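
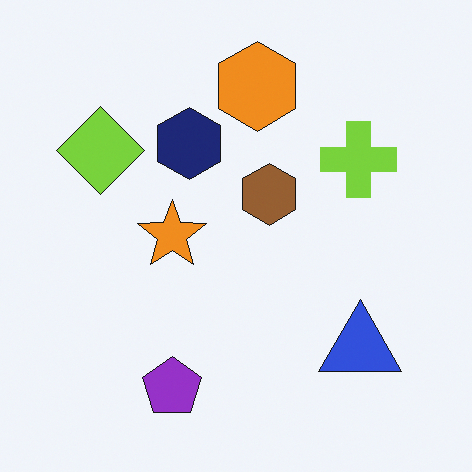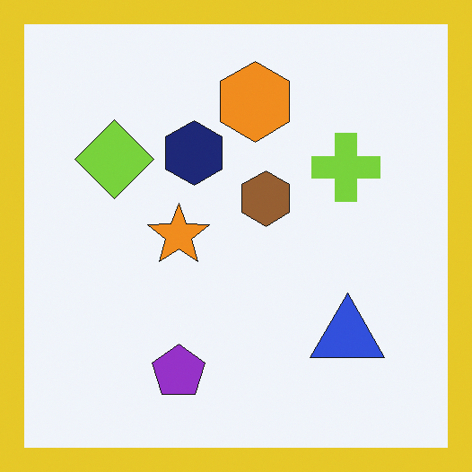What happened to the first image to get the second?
The transformation is: framed with a yellow border.

A solid yellow frame runs around the edge of the second image, with the content slightly shrunk inside it.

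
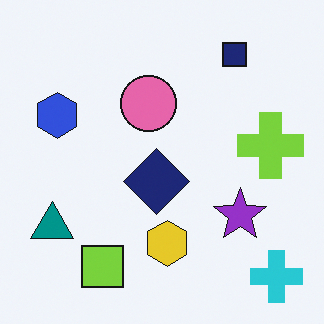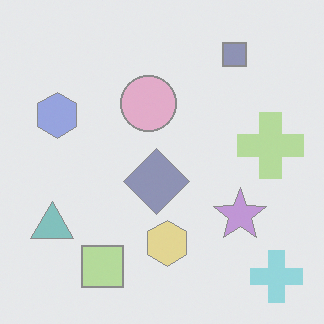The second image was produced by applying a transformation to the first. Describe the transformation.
It was washed out (contrast reduced).

Tones are pushed toward mid-grey across the whole image — a global contrast change.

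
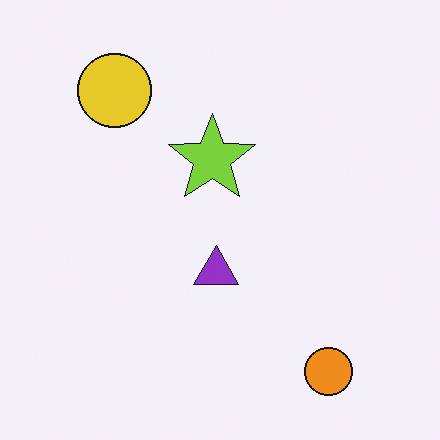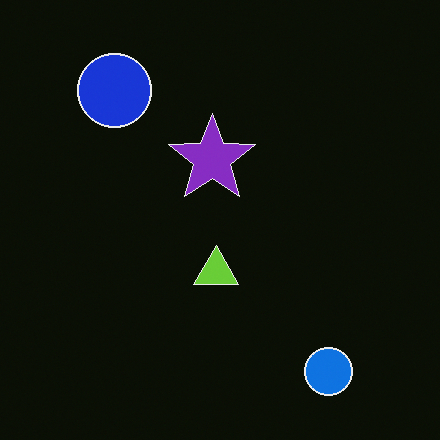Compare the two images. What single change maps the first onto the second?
Color-inverted (negative).

The light background has become dark and every shape's color is its complement — a photographic negative.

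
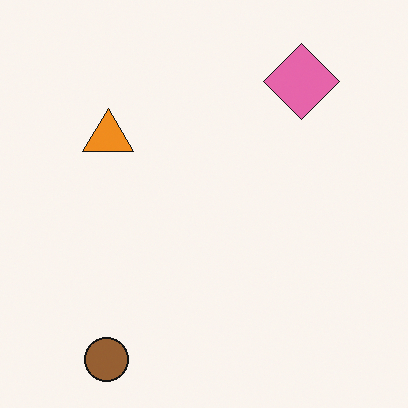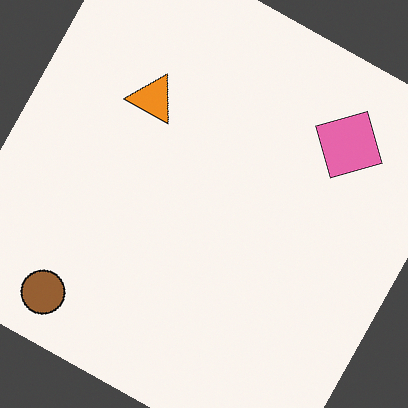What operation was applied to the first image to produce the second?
Rotated clockwise by a clearly visible amount.

Every shape is tilted by the same angle and the image corners show triangular fill wedges — a whole-image rotation by a non-right angle.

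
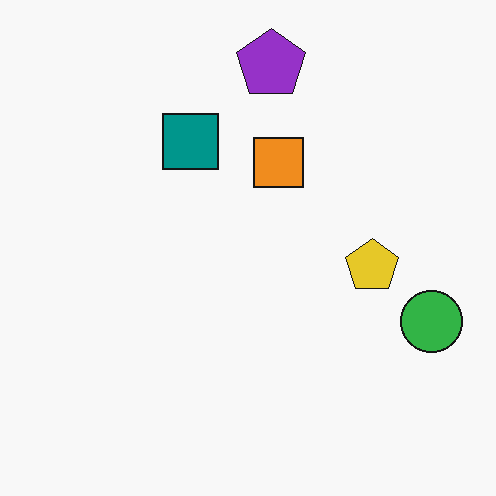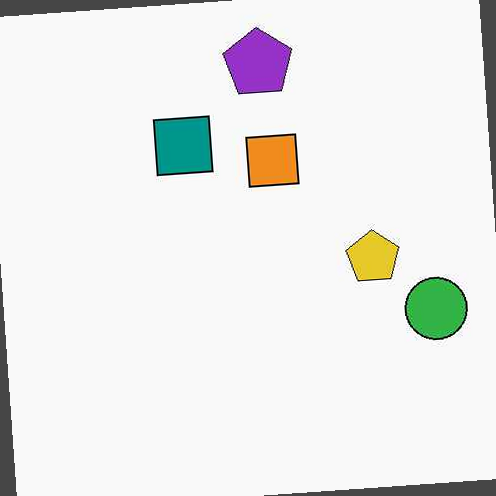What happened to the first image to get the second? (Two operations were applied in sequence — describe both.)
The second image is the first given moderate JPEG compression, then rotated counter-clockwise by a slight angle.

Blocky 8×8 compression artifacts appear around shape edges and the flat background shows ringing — characteristic JPEG degradation. Every shape is tilted by the same angle and the image corners show triangular fill wedges — a whole-image rotation by a non-right angle.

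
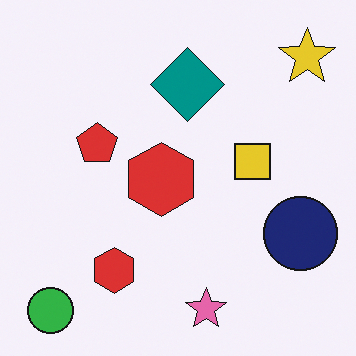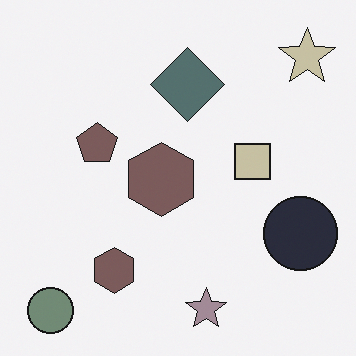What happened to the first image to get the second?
This is the original image heavily desaturated.

All colors are more muted and greyish — a global saturation change.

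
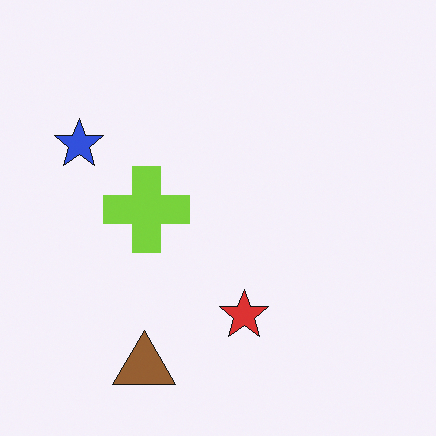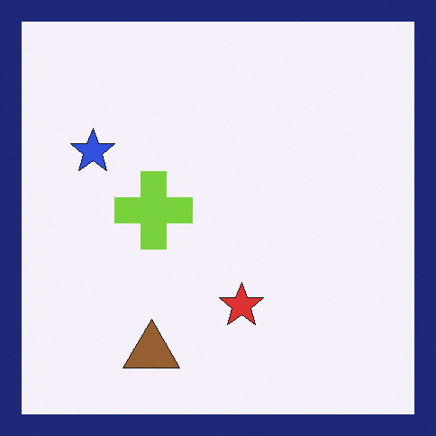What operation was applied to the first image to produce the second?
The second image is the first framed with a navy border.

A solid navy frame runs around the edge of the second image, with the content slightly shrunk inside it.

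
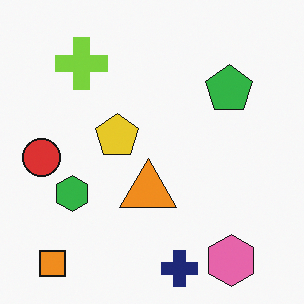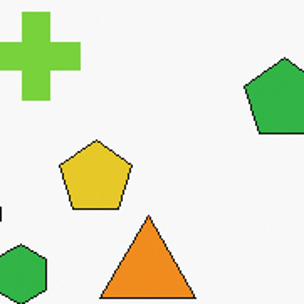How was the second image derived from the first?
The second image is the first cropped tightly and scaled back up.

The visible shapes are larger and the field of view is narrower; shapes near the original edges may be partly or wholly outside the frame — a crop-and-rescale.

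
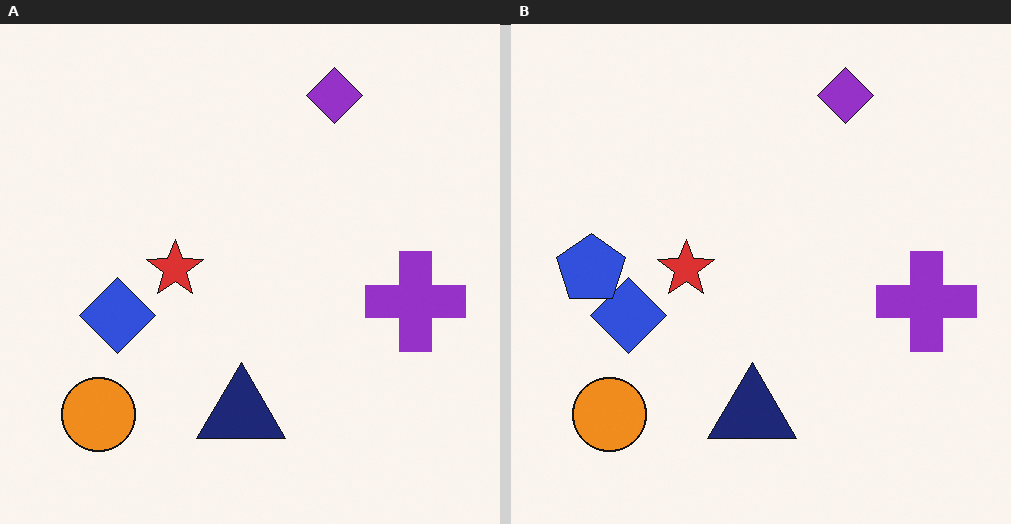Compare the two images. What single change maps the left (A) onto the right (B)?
The right (B) image is the left (A) overlaid with an additional blue pentagon.

A blue pentagon appears in the right (B) image that is absent from the left (A).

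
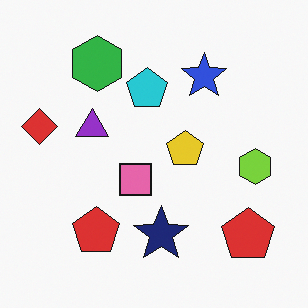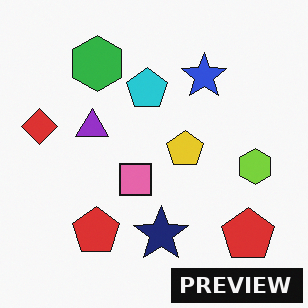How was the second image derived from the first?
Watermarked with the text "PREVIEW" in the lower-right corner.

A dark label reading "PREVIEW" appears in the lower-right corner.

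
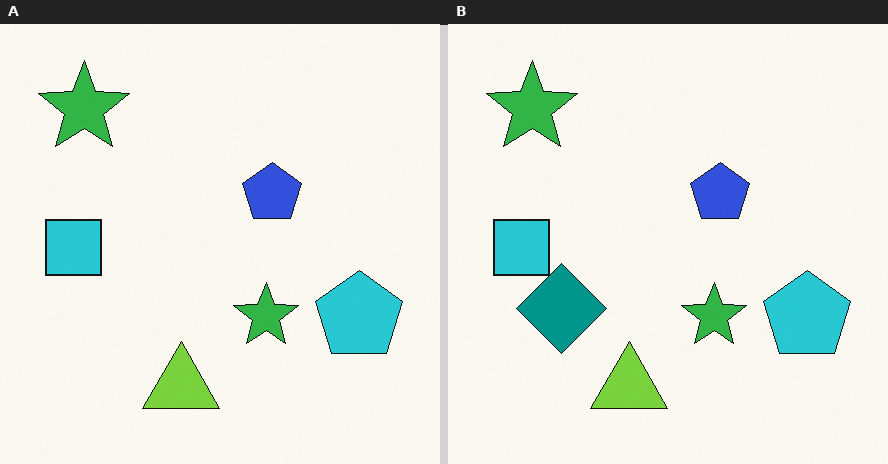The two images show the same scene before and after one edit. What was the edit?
The right (B) image is the left (A) overlaid with an additional teal diamond.

A teal diamond appears in the right (B) image that is absent from the left (A).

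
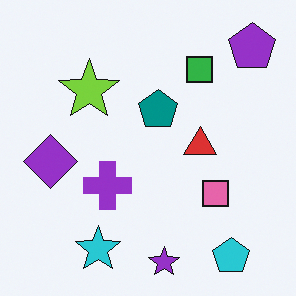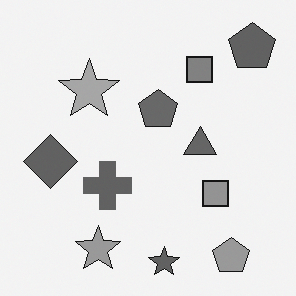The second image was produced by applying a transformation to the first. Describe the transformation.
Converted to grayscale.

All color is removed — every shape is now a shade of grey.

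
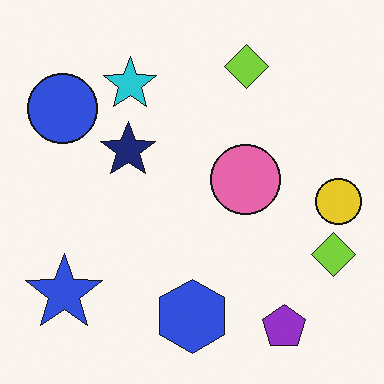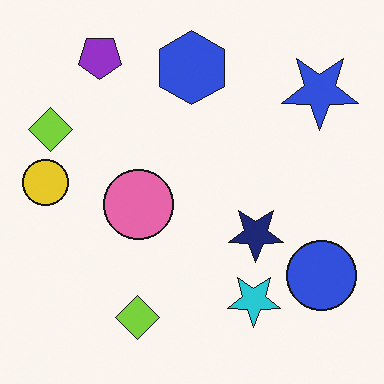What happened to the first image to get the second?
The image was rotated 180°.

The purple pentagon sits in the bottom-right of the first image and the top-left of the second — consistent with a whole-image 180° rotation.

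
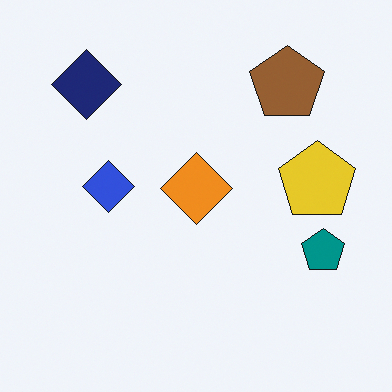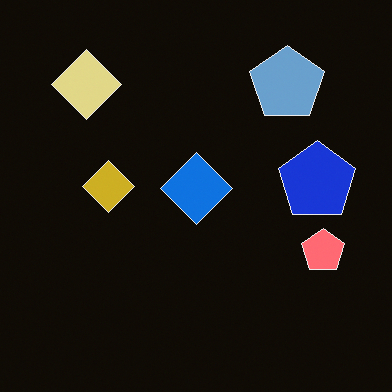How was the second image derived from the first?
The image was color-inverted (negative).

The light background has become dark and every shape's color is its complement — a photographic negative.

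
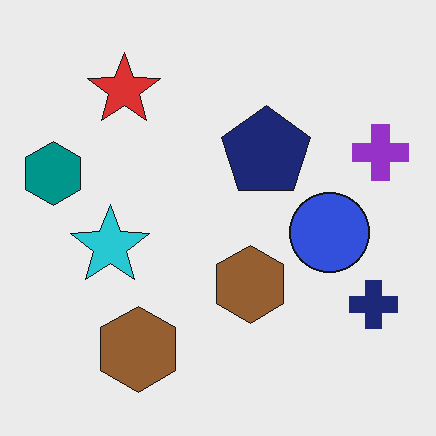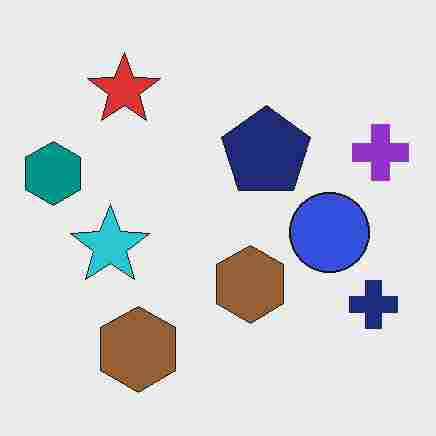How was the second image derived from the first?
The image was heavily JPEG-compressed with obvious blocking artifacts.

Blocky 8×8 compression artifacts appear around shape edges and the flat background shows ringing — characteristic JPEG degradation.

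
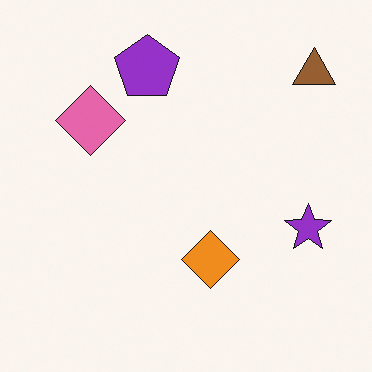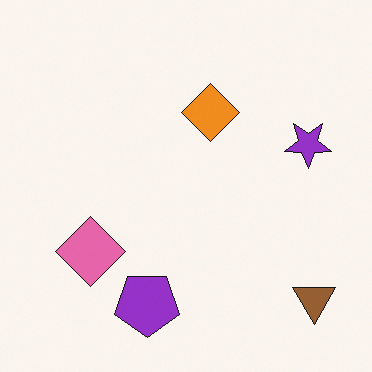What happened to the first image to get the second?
The transformation is: flipped vertically (top ↔ bottom).

The purple pentagon is in the top of the first image and the bottom of the second — shapes on opposite sides of the horizontal midline have swapped in a mirror flip.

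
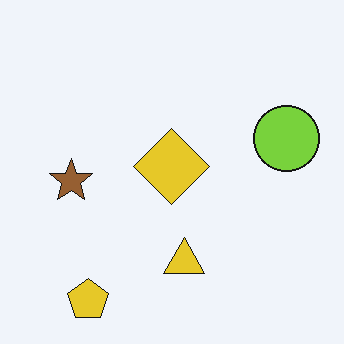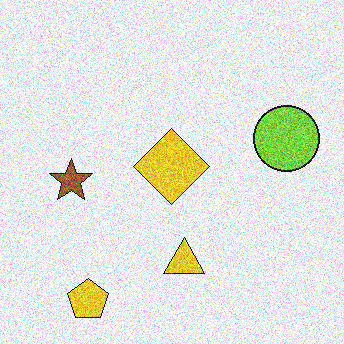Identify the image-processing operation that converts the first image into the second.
The transformation is: degraded with heavy additive noise.

Random speckle covers the whole image, including the flat background.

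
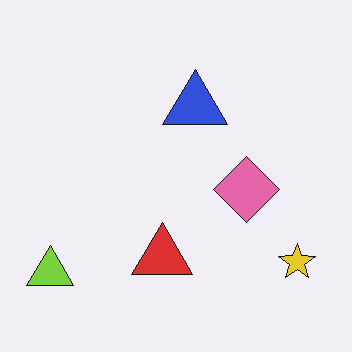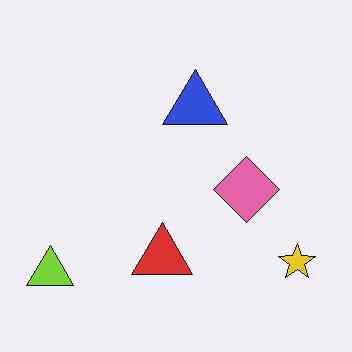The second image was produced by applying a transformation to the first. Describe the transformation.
The transformation is: given moderate JPEG compression.

Blocky 8×8 compression artifacts appear around shape edges and the flat background shows ringing — characteristic JPEG degradation.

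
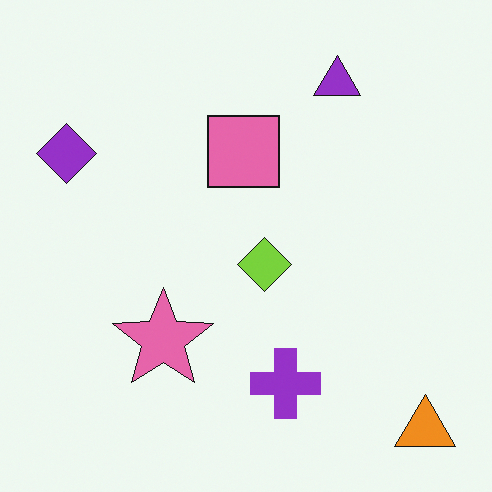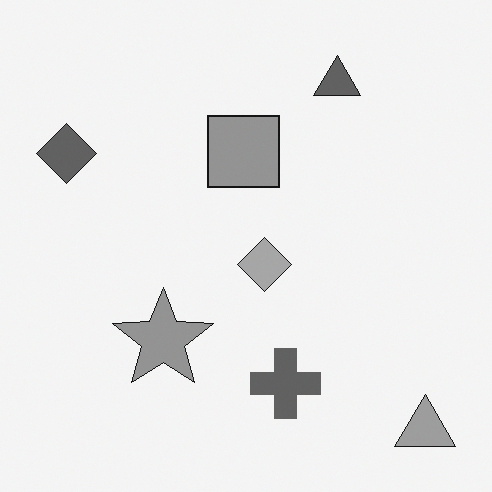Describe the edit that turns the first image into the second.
Converted to grayscale.

All color is removed — every shape is now a shade of grey.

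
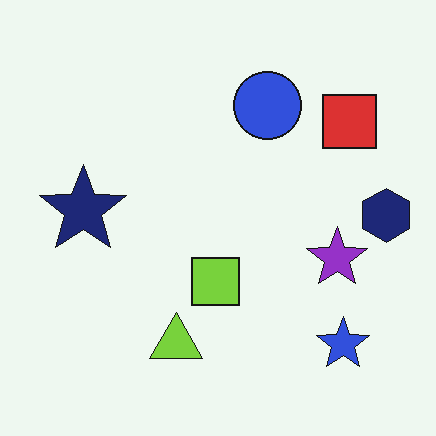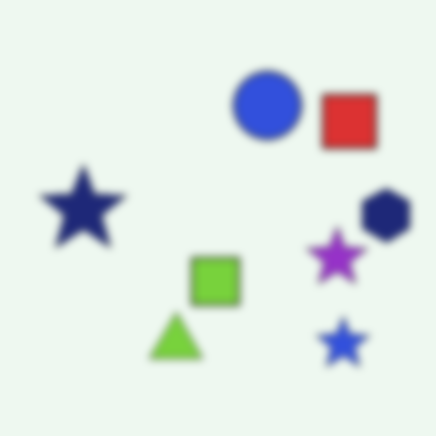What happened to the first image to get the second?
It was noticeably gaussian-blurred.

Shape edges and outlines are uniformly softened across the whole image.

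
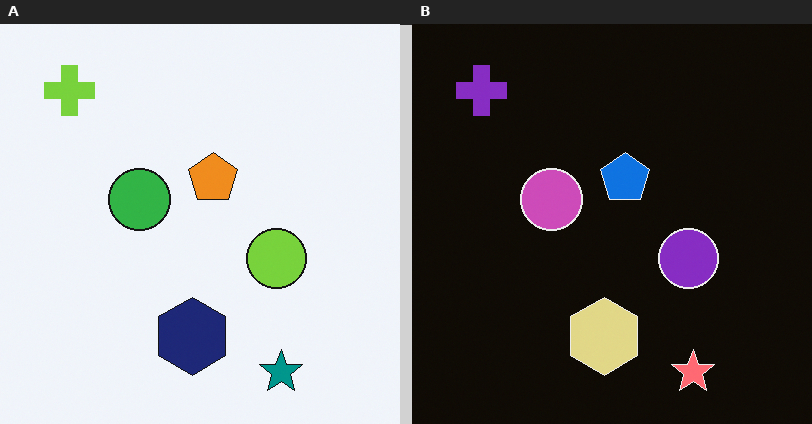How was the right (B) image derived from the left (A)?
It was color-inverted (negative).

The light background has become dark and every shape's color is its complement — a photographic negative.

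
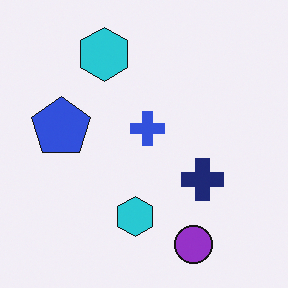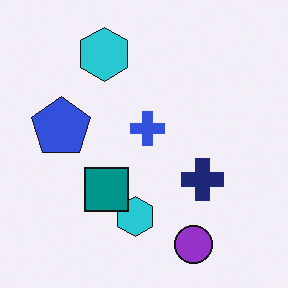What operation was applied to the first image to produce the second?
It was overlaid with an additional teal square.

A teal square appears in the second image that is absent from the first.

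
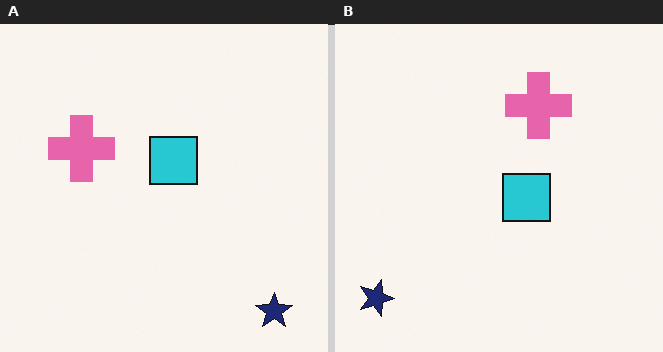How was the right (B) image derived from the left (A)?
Rotated 90° clockwise.

The navy star sits in the bottom-right of the left (A) image and the bottom-left of the right (B) — consistent with a whole-image 90° clockwise rotation.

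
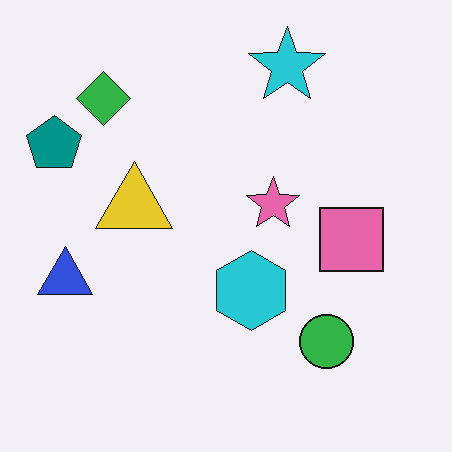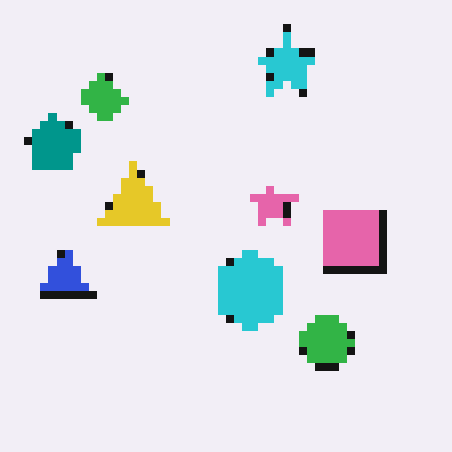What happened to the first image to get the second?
This is the original image moderately pixelated.

Shapes are reduced to large square blocks; fine edges and outlines are lost — a downscale-then-upscale (mosaic) effect.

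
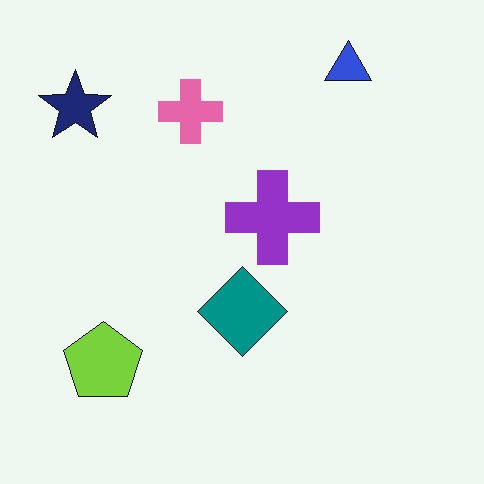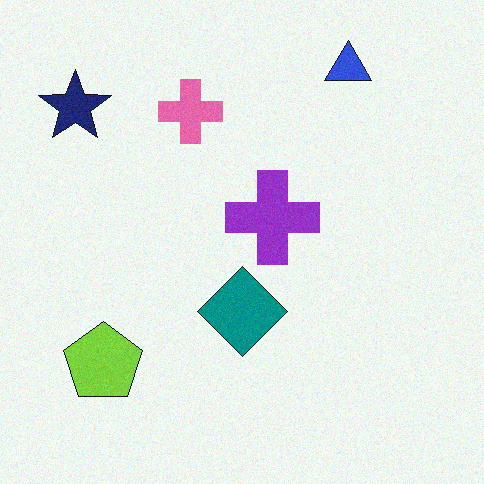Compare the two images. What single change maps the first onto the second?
The image was degraded with a light layer of grain.

Random speckle covers the whole image, including the flat background.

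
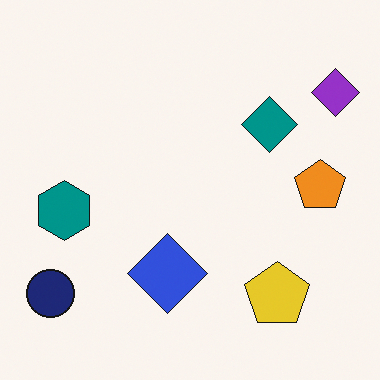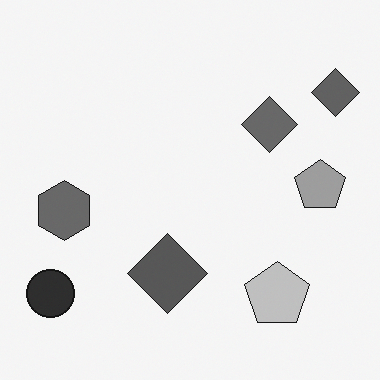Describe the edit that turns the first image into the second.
The second image is the first converted to grayscale.

All color is removed — every shape is now a shade of grey.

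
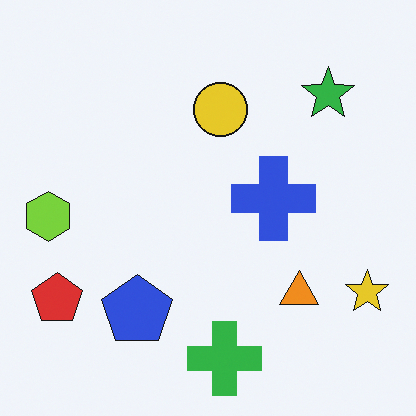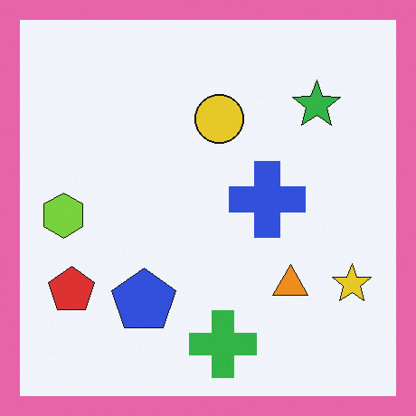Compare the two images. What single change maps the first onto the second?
The image was framed with a pink border.

A solid pink frame runs around the edge of the second image, with the content slightly shrunk inside it.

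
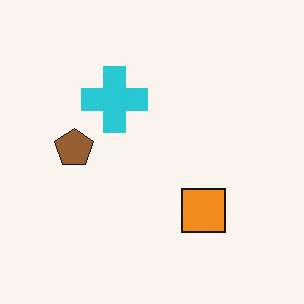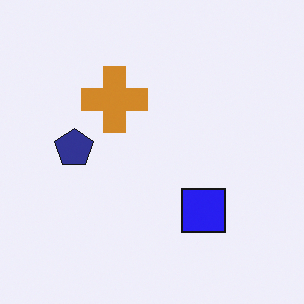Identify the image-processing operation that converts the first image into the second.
The second image is the first hue-shifted by a large amount.

Every shape's color has rotated by the same amount around the hue wheel — a uniform hue shift.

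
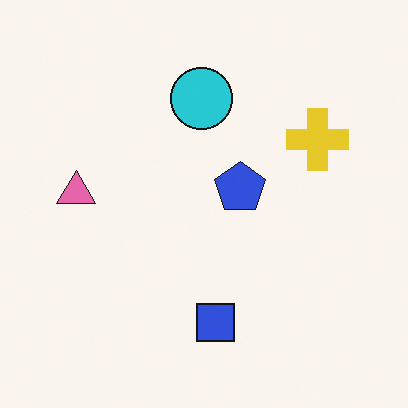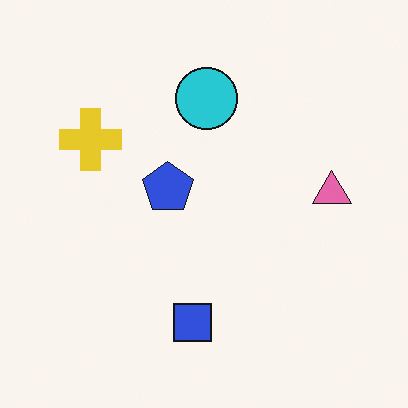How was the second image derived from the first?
The transformation is: flipped horizontally (left ↔ right).

The pink triangle is in the left of the first image and the right of the second — shapes on opposite sides of the vertical midline have swapped in a mirror flip.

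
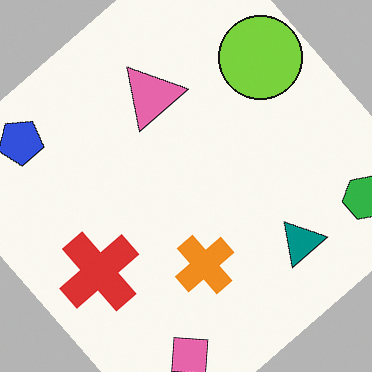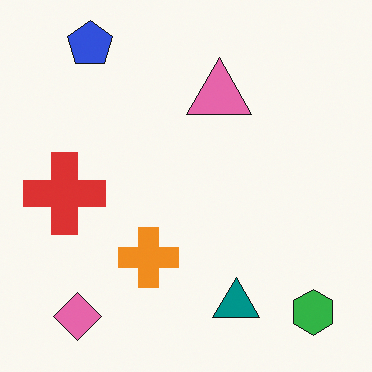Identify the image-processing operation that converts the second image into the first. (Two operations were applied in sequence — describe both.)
The first image is the second rotated counter-clockwise by a large amount — several tens of degrees, then overlaid with an additional lime circle.

Every shape is tilted by the same angle and the image corners show triangular fill wedges — a whole-image rotation by a non-right angle. A lime circle appears in the first image that is absent from the second.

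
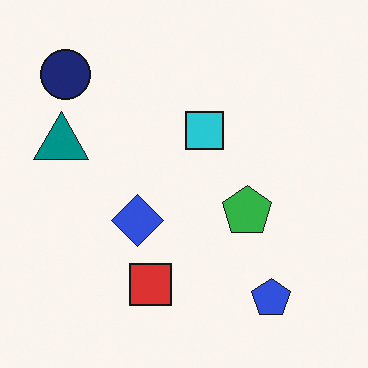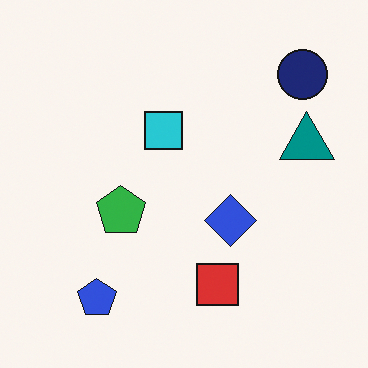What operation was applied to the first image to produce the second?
The second image is the first flipped horizontally (left ↔ right).

The teal triangle is in the left of the first image and the right of the second — shapes on opposite sides of the vertical midline have swapped in a mirror flip.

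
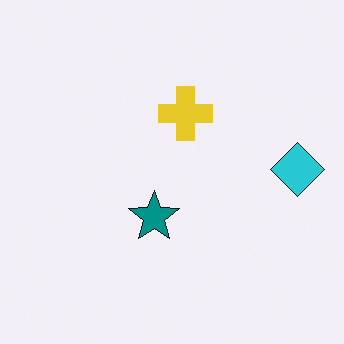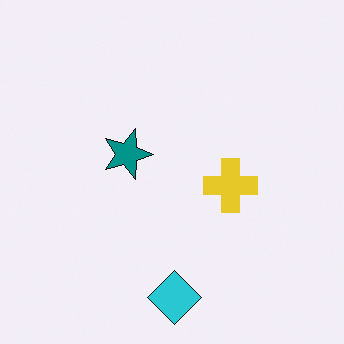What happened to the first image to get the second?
The image was rotated 90° clockwise.

The cyan diamond sits in the right of the first image and the bottom of the second — consistent with a whole-image 90° clockwise rotation.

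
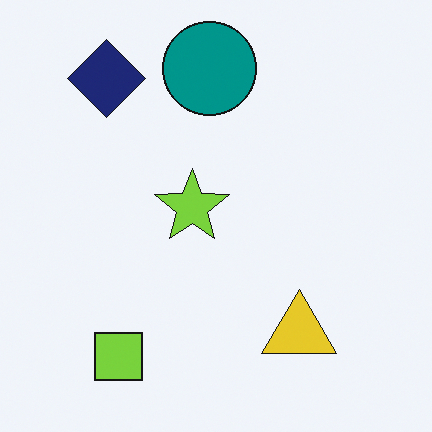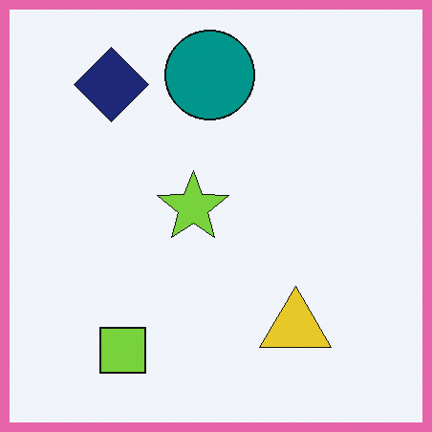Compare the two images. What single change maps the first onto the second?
The transformation is: framed with a pink border.

A solid pink frame runs around the edge of the second image, with the content slightly shrunk inside it.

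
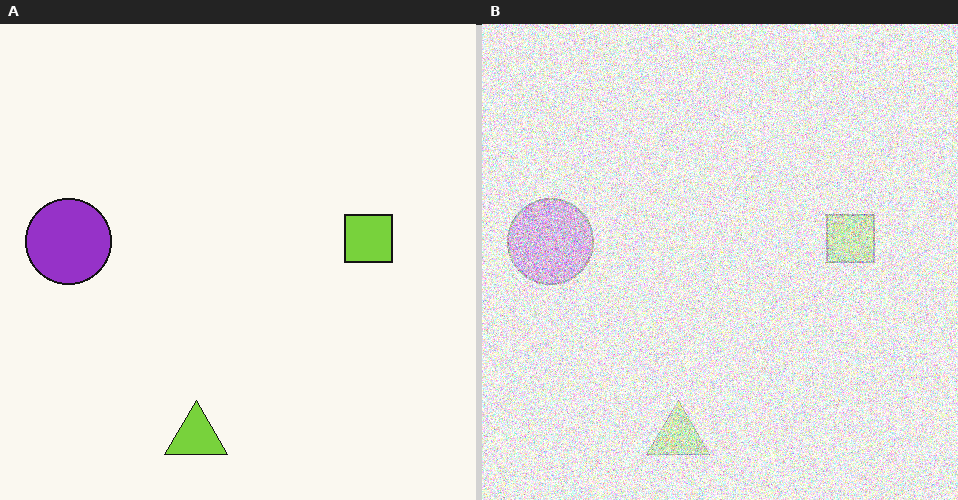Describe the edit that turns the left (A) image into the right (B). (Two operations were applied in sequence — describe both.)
The right (B) image is the left (A) washed out (contrast reduced), then degraded with heavy additive noise.

Tones are pushed toward mid-grey across the whole image — a global contrast change. Random speckle covers the whole image, including the flat background.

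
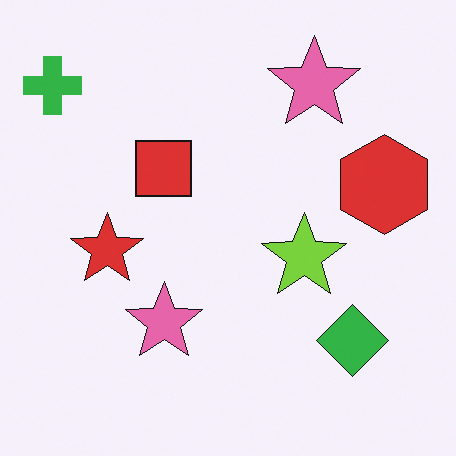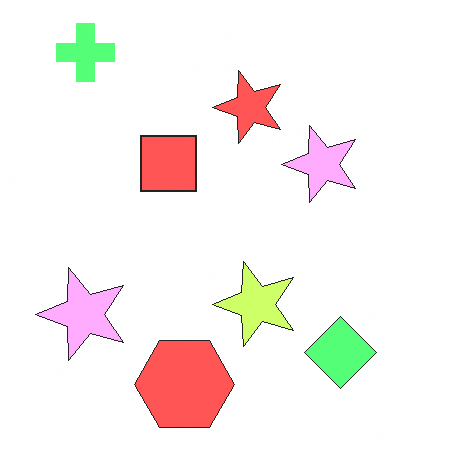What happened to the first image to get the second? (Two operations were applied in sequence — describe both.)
The second image is the first transposed (reflected across the top-left ↔ bottom-right diagonal), then noticeably brightened.

Shapes have swapped their row and column positions — what was in the top-right is now in the bottom-left — a diagonal reflection. Every pixel — background and shapes alike — is uniformly brightened.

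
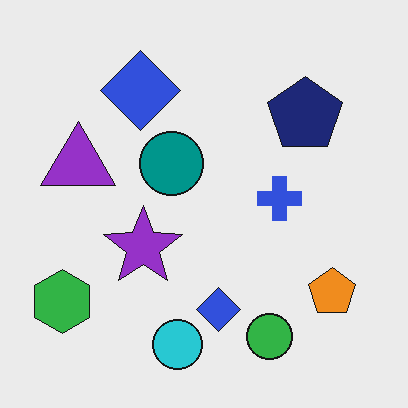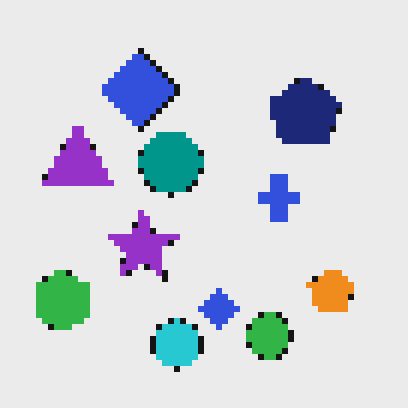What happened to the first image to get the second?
This is the original image moderately pixelated.

Shapes are reduced to large square blocks; fine edges and outlines are lost — a downscale-then-upscale (mosaic) effect.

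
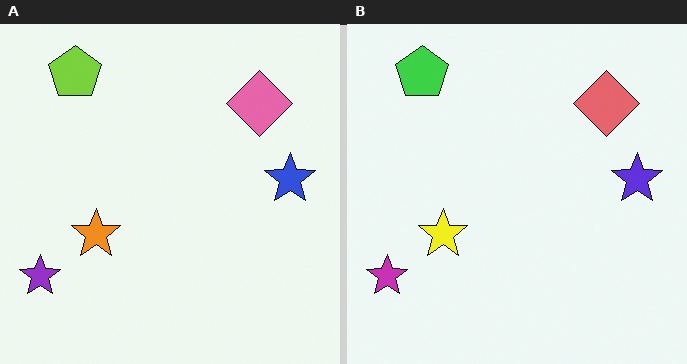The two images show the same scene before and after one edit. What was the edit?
The transformation is: hue-shifted by a small amount.

Every shape's color has rotated by the same amount around the hue wheel — a uniform hue shift.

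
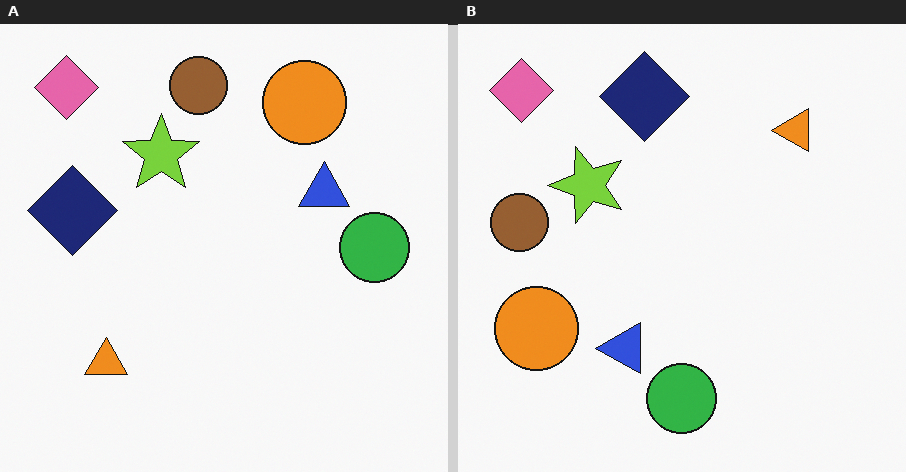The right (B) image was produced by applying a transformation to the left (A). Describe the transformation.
It was transposed (reflected across the top-left ↔ bottom-right diagonal).

Shapes have swapped their row and column positions — what was in the top-right is now in the bottom-left — a diagonal reflection.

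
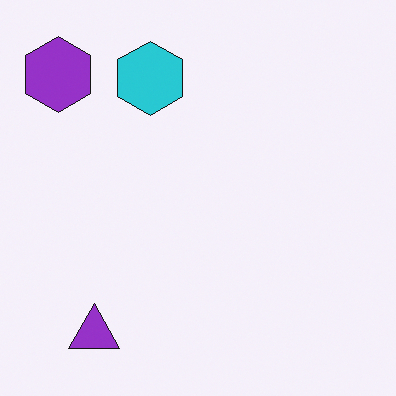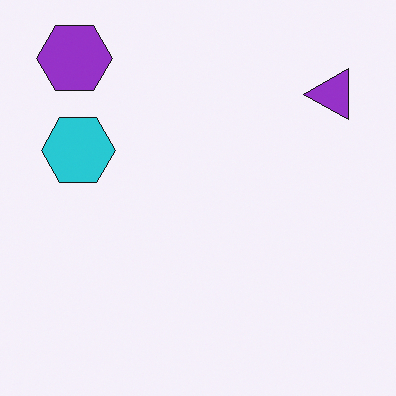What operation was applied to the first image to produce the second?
The image was transposed (reflected across the top-left ↔ bottom-right diagonal).

Shapes have swapped their row and column positions — what was in the top-right is now in the bottom-left — a diagonal reflection.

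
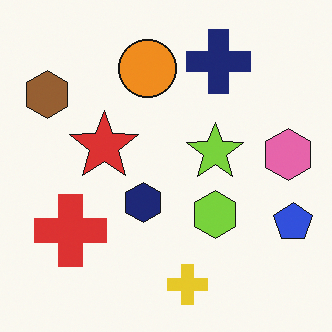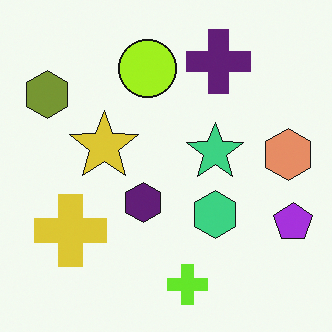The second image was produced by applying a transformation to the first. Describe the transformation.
It was hue-shifted slightly.

Every shape's color has rotated by the same amount around the hue wheel — a uniform hue shift.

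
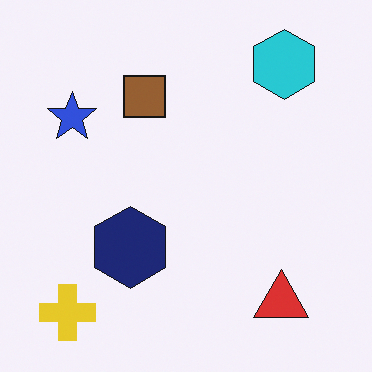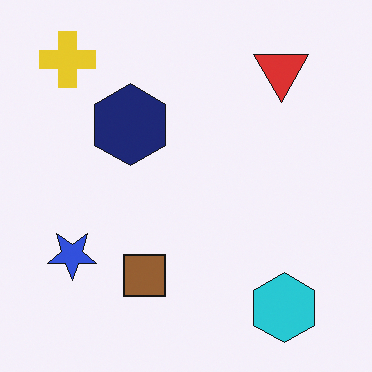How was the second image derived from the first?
The transformation is: flipped vertically (top ↔ bottom).

The yellow cross is in the bottom-left of the first image and the top-left of the second — shapes on opposite sides of the horizontal midline have swapped in a mirror flip.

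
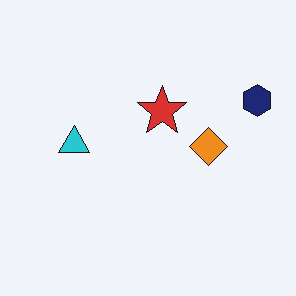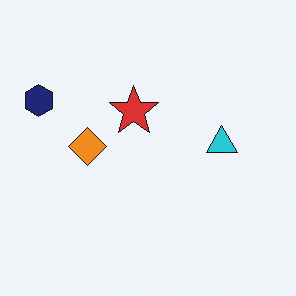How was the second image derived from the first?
Flipped horizontally (left ↔ right).

The navy hexagon is in the right of the first image and the left of the second — shapes on opposite sides of the vertical midline have swapped in a mirror flip.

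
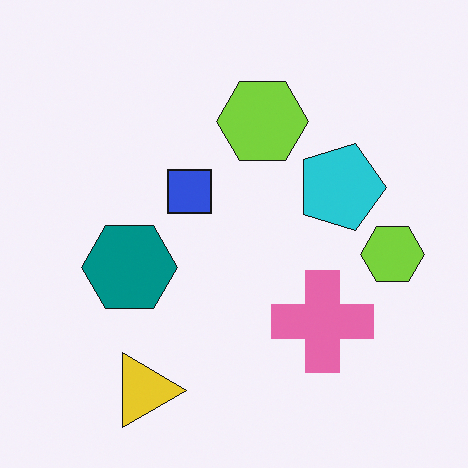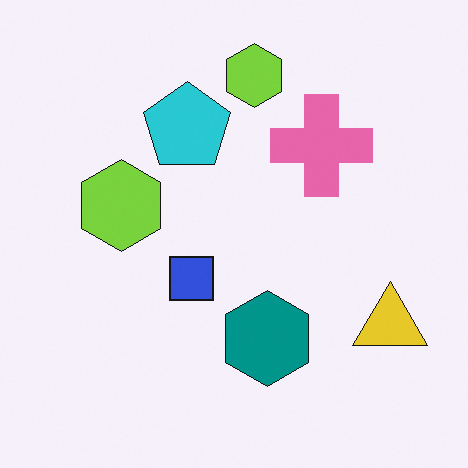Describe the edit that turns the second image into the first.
Rotated 90° clockwise.

The yellow triangle sits in the bottom-right of the second image and the bottom-left of the first — consistent with a whole-image 90° clockwise rotation.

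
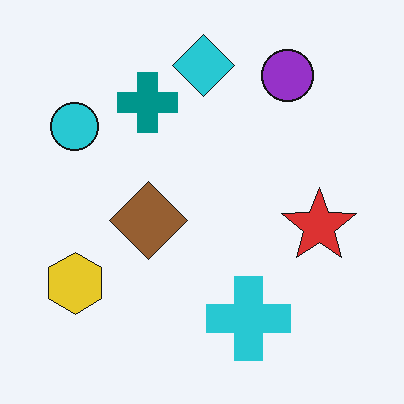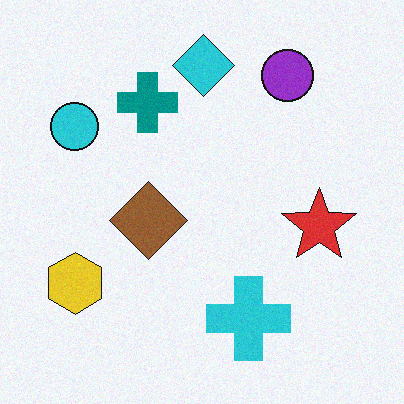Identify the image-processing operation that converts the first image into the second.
This is the original image degraded with a light layer of grain.

Random speckle covers the whole image, including the flat background.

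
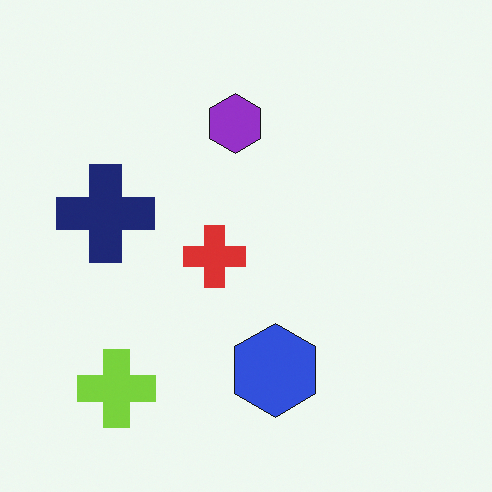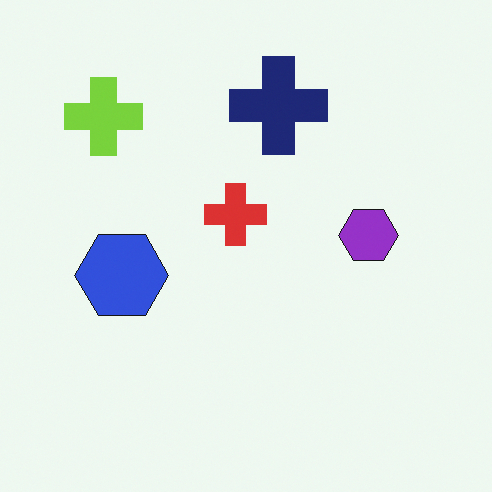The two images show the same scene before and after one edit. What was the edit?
The second image is the first rotated 90° clockwise.

The lime cross sits in the bottom-left of the first image and the top-left of the second — consistent with a whole-image 90° clockwise rotation.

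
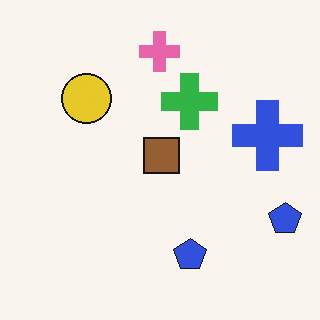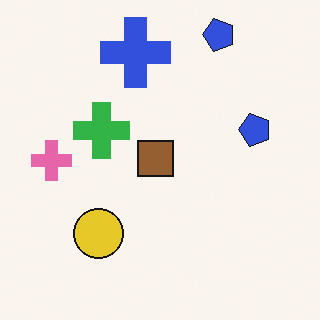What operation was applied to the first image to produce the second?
The image was rotated 90° counter-clockwise.

The blue cross sits in the right of the first image and the top of the second — consistent with a whole-image 90° counter-clockwise rotation.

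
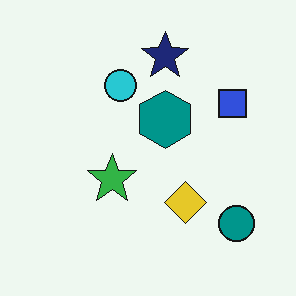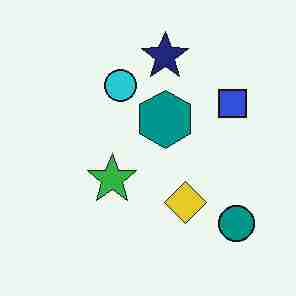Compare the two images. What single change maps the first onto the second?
Heavily JPEG-compressed with obvious blocking artifacts.

Blocky 8×8 compression artifacts appear around shape edges and the flat background shows ringing — characteristic JPEG degradation.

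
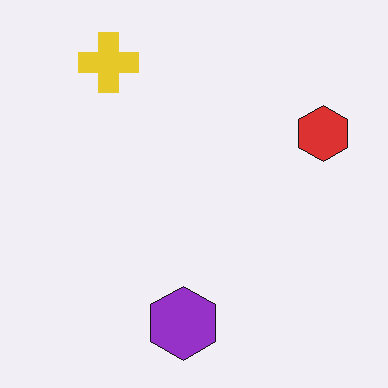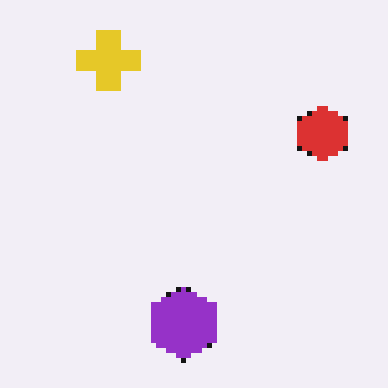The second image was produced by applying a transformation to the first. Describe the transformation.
This is the original image mildly pixelated.

Shapes are reduced to large square blocks; fine edges and outlines are lost — a downscale-then-upscale (mosaic) effect.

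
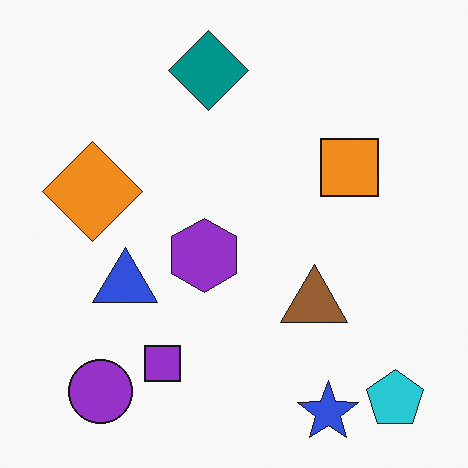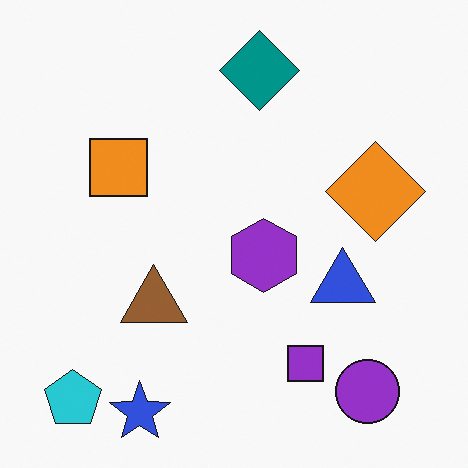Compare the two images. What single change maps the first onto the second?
This is the original image flipped horizontally (left ↔ right).

The cyan pentagon is in the bottom-right of the first image and the bottom-left of the second — shapes on opposite sides of the vertical midline have swapped in a mirror flip.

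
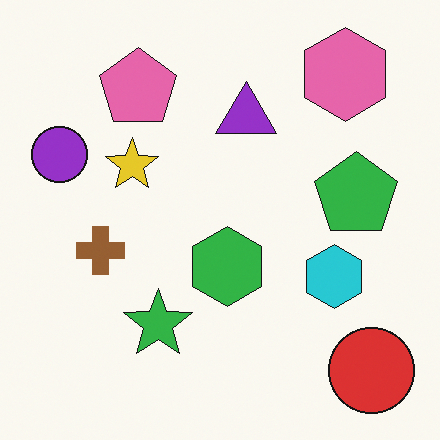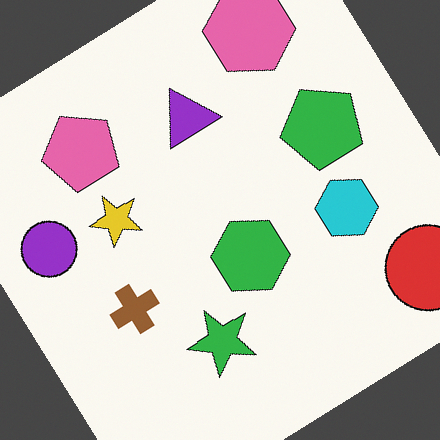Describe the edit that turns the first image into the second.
This is the original image rotated counter-clockwise by a large amount — several tens of degrees.

Every shape is tilted by the same angle and the image corners show triangular fill wedges — a whole-image rotation by a non-right angle.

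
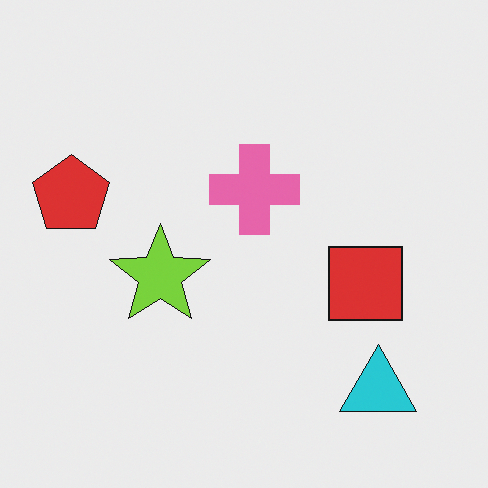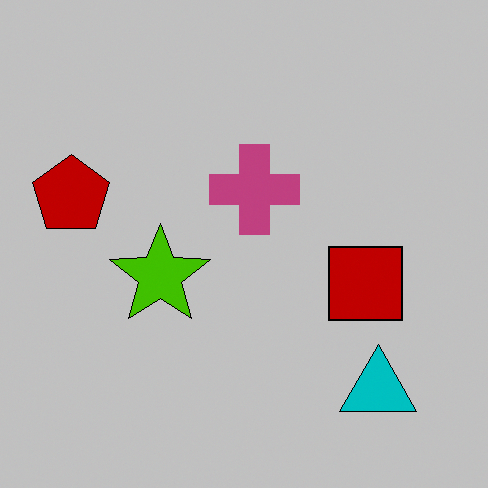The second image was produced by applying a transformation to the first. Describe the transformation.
The transformation is: heavily posterized to just a handful of flat colors.

Each flat color has snapped to a coarser quantized level — most visibly, the near-white background has dropped to a flat grey.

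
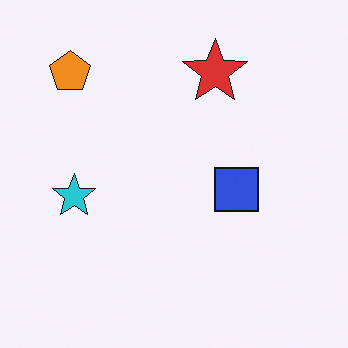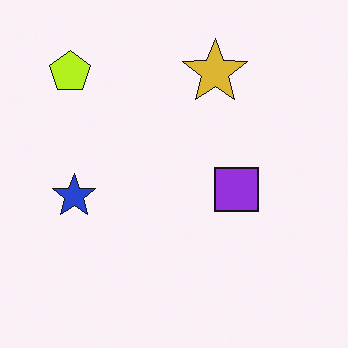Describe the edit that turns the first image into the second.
The transformation is: hue-shifted slightly.

Every shape's color has rotated by the same amount around the hue wheel — a uniform hue shift.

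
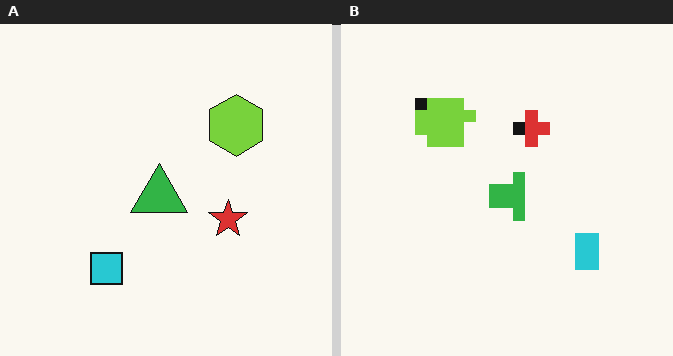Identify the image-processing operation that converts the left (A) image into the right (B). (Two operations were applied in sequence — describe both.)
The right (B) image is the left (A) rotated 90° counter-clockwise, then heavily pixelated into large blocks.

The cyan square sits in the bottom-left of the left (A) image and the bottom-right of the right (B) — consistent with a whole-image 90° counter-clockwise rotation. Shapes are reduced to large square blocks; fine edges and outlines are lost — a downscale-then-upscale (mosaic) effect.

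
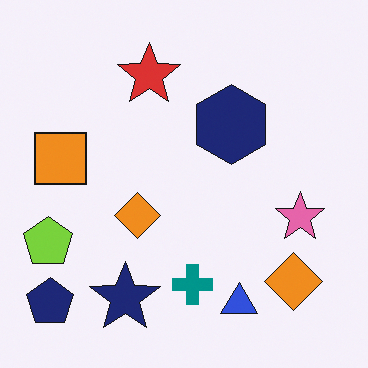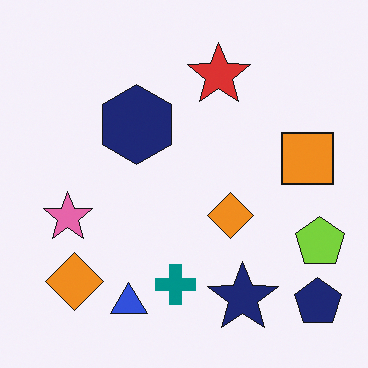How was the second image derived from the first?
The second image is the first flipped horizontally (left ↔ right).

The lime pentagon is in the left of the first image and the right of the second — shapes on opposite sides of the vertical midline have swapped in a mirror flip.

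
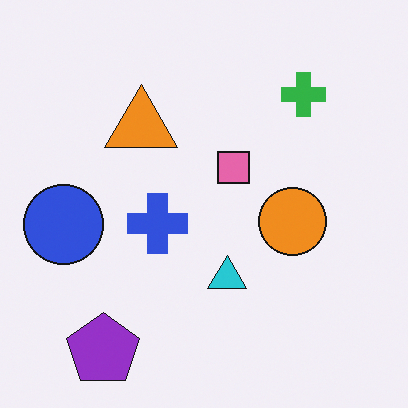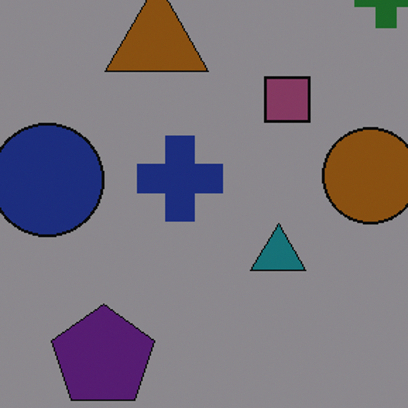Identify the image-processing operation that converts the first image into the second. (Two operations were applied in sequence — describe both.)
This is the original image cropped to a modestly smaller region and rescaled, then noticeably darkened.

The visible shapes are larger and the field of view is narrower; shapes near the original edges may be partly or wholly outside the frame — a crop-and-rescale. Every pixel — background and shapes alike — is uniformly darkened.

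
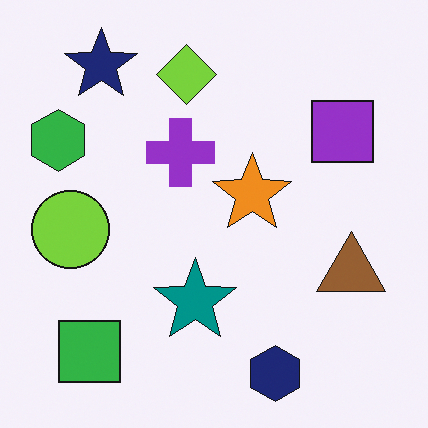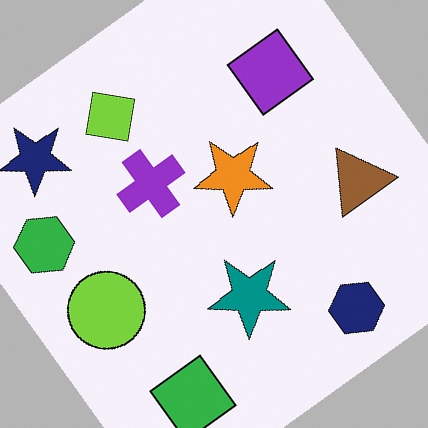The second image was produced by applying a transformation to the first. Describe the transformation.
The image was rotated counter-clockwise by a large amount — several tens of degrees.

Every shape is tilted by the same angle and the image corners show triangular fill wedges — a whole-image rotation by a non-right angle.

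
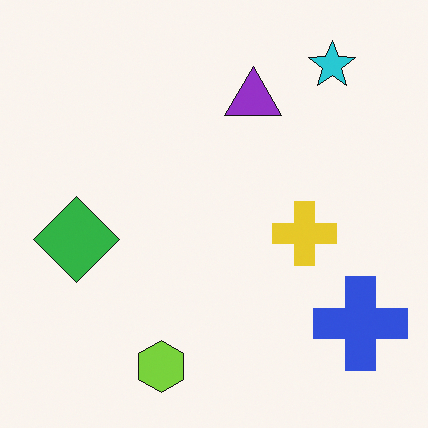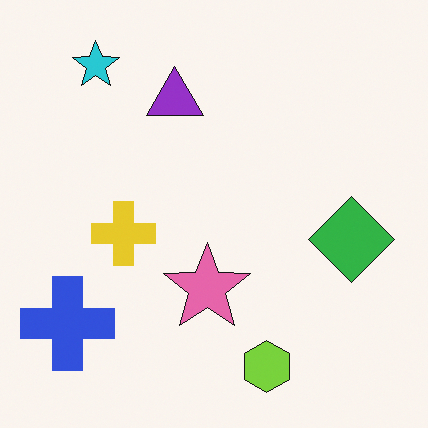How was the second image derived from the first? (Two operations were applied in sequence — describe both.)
This is the original image flipped horizontally (left ↔ right), then overlaid with an additional pink star.

The blue cross is in the bottom-right of the first image and the bottom-left of the second — shapes on opposite sides of the vertical midline have swapped in a mirror flip. A pink star appears in the second image that is absent from the first.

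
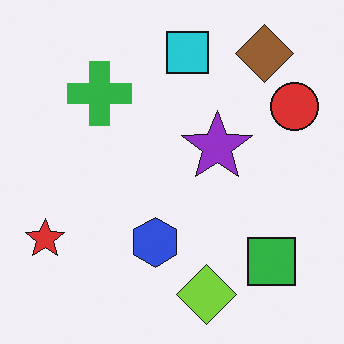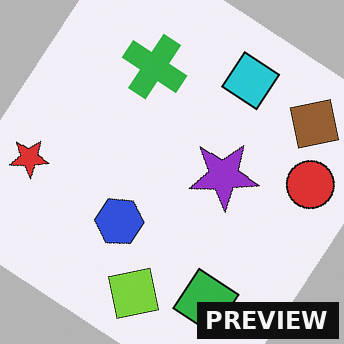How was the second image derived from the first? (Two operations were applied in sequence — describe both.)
The second image is the first rotated clockwise by a large amount — several tens of degrees, then watermarked with the text "PREVIEW" in the lower-right corner.

Every shape is tilted by the same angle and the image corners show triangular fill wedges — a whole-image rotation by a non-right angle. A dark label reading "PREVIEW" appears in the lower-right corner.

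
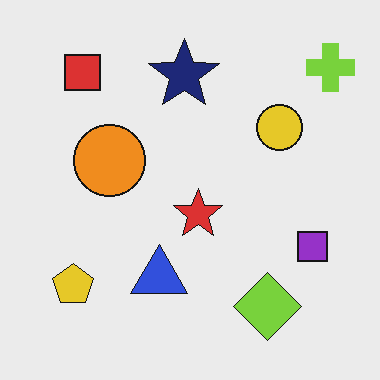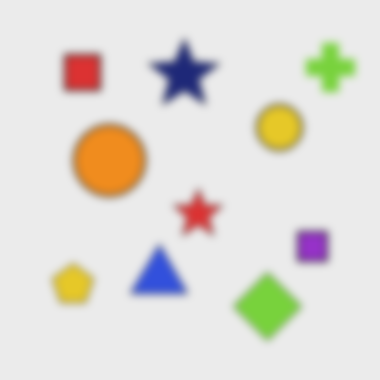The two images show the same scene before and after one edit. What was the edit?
Noticeably gaussian-blurred.

Shape edges and outlines are uniformly softened across the whole image.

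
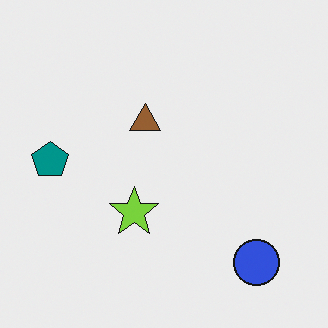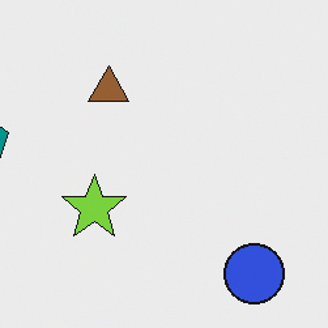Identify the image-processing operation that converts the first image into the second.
It was cropped to a modestly smaller region and rescaled.

The visible shapes are larger and the field of view is narrower; shapes near the original edges may be partly or wholly outside the frame — a crop-and-rescale.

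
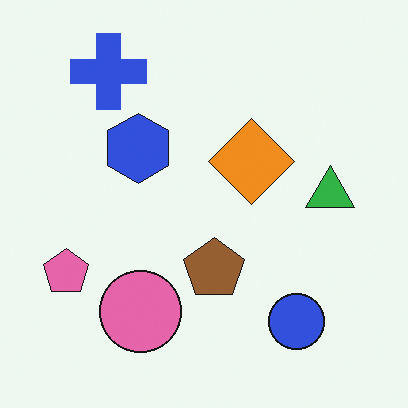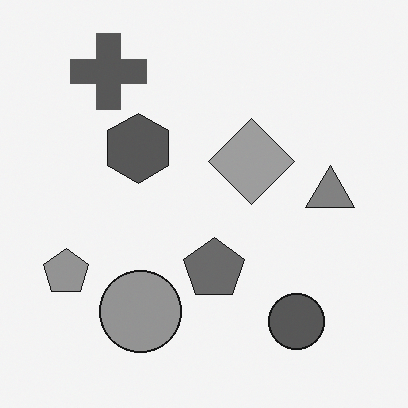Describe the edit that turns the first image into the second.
This is the original image converted to grayscale.

All color is removed — every shape is now a shade of grey.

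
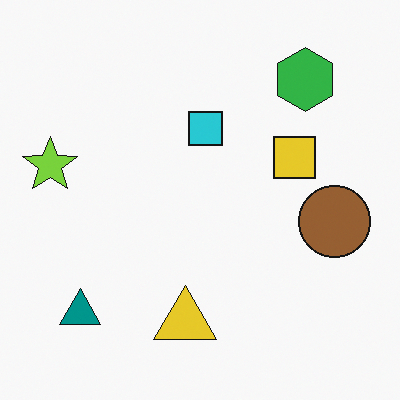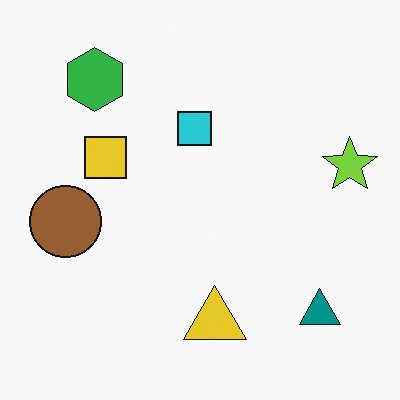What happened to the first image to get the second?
Flipped horizontally (left ↔ right).

The lime star is in the left of the first image and the right of the second — shapes on opposite sides of the vertical midline have swapped in a mirror flip.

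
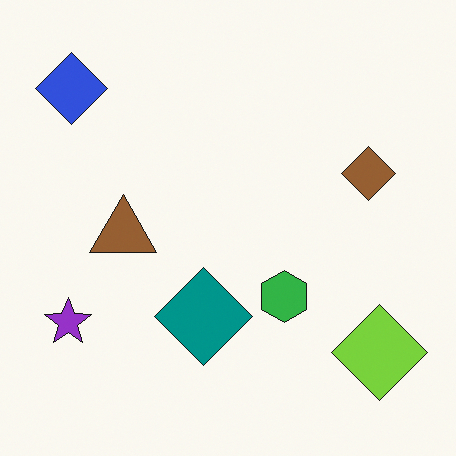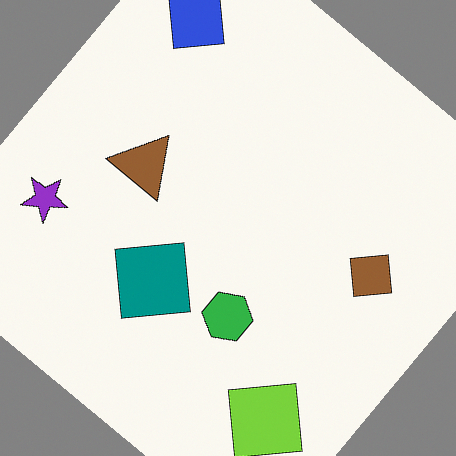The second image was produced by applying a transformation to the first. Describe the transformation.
The transformation is: rotated clockwise by a large amount — several tens of degrees.

Every shape is tilted by the same angle and the image corners show triangular fill wedges — a whole-image rotation by a non-right angle.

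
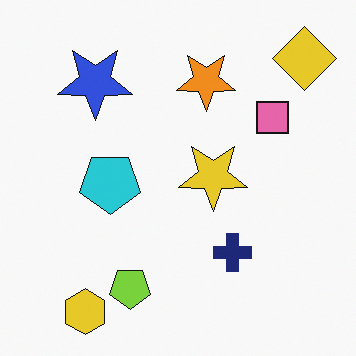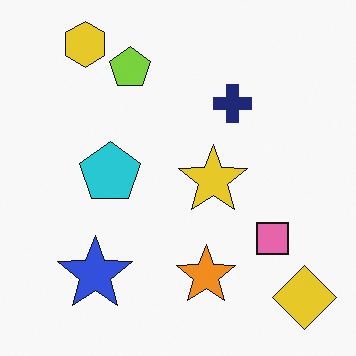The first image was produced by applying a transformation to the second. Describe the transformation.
It was flipped vertically (top ↔ bottom).

The yellow hexagon is in the top-left of the second image and the bottom-left of the first — shapes on opposite sides of the horizontal midline have swapped in a mirror flip.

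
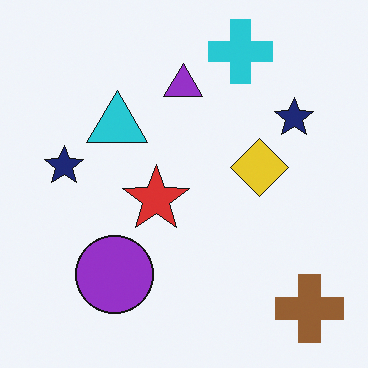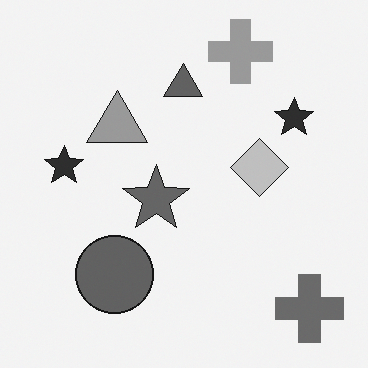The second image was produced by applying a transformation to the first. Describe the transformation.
Converted to grayscale.

All color is removed — every shape is now a shade of grey.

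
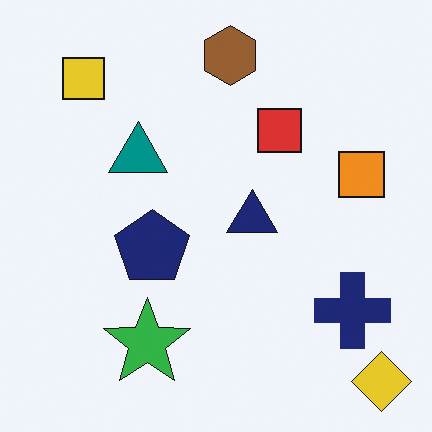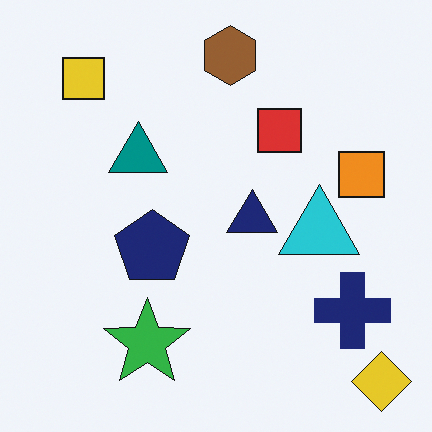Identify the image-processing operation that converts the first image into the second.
The image was overlaid with an additional cyan triangle.

A cyan triangle appears in the second image that is absent from the first.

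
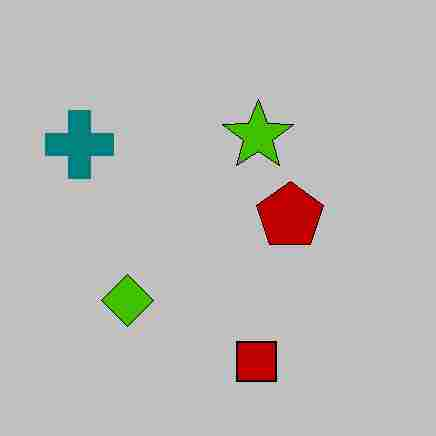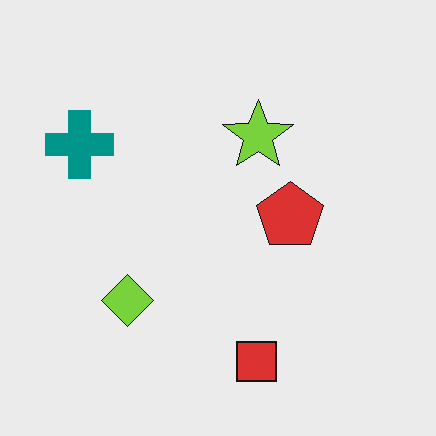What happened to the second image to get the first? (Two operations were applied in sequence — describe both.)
This is the original image heavily posterized to just a handful of flat colors, then degraded with heavy JPEG compression.

Each flat color has snapped to a coarser quantized level — most visibly, the near-white background has dropped to a flat grey. Blocky 8×8 compression artifacts appear around shape edges and the flat background shows ringing — characteristic JPEG degradation.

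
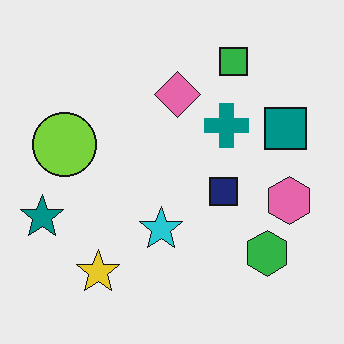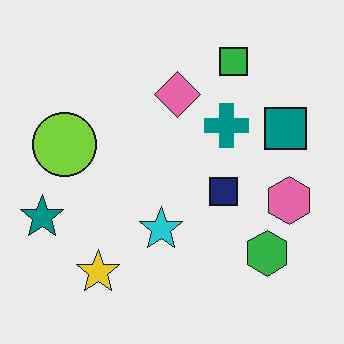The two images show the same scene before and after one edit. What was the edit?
The transformation is: JPEG-compressed with visible artifacts.

Blocky 8×8 compression artifacts appear around shape edges and the flat background shows ringing — characteristic JPEG degradation.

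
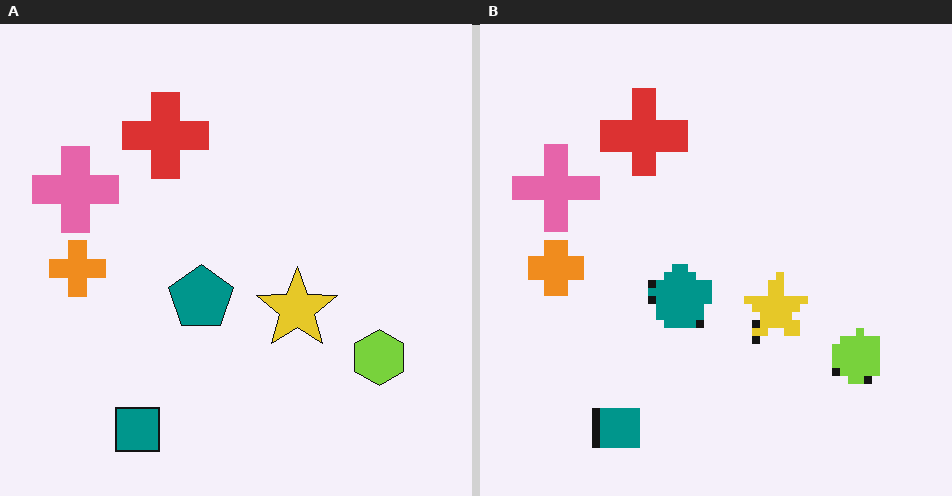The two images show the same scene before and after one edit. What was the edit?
The image was moderately pixelated.

Shapes are reduced to large square blocks; fine edges and outlines are lost — a downscale-then-upscale (mosaic) effect.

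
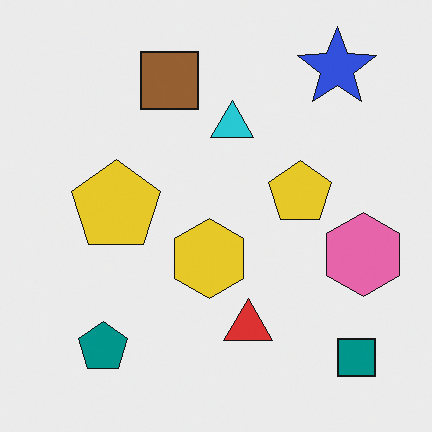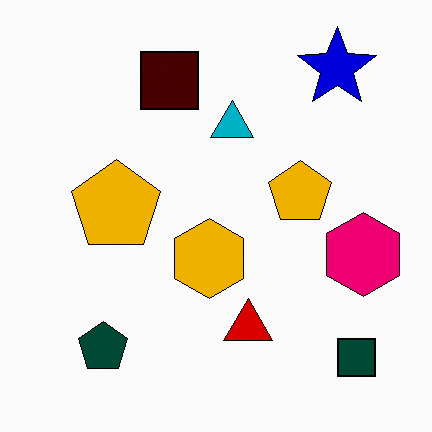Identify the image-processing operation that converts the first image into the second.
The image was boosted in contrast.

Tones are pushed away from mid-grey across the whole image — a global contrast change.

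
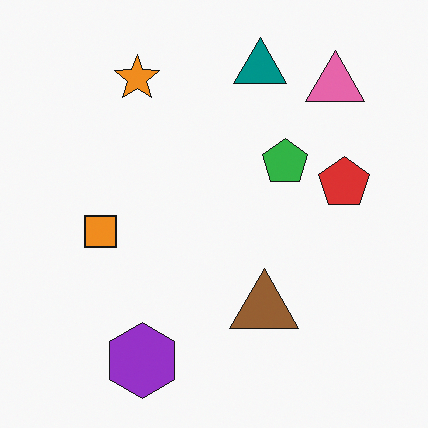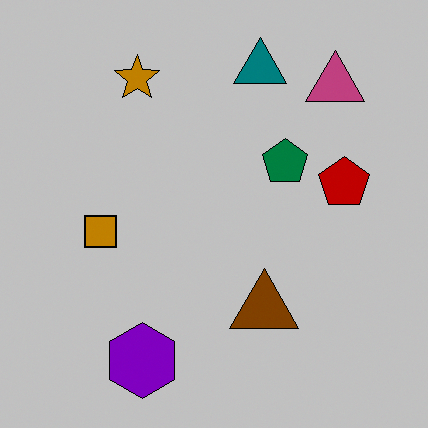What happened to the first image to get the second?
It was heavily posterized to just a handful of flat colors.

Each flat color has snapped to a coarser quantized level — most visibly, the near-white background has dropped to a flat grey.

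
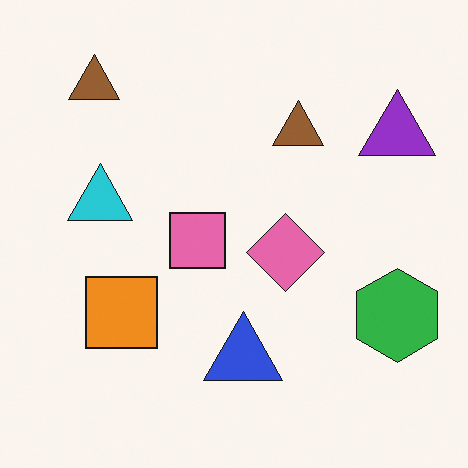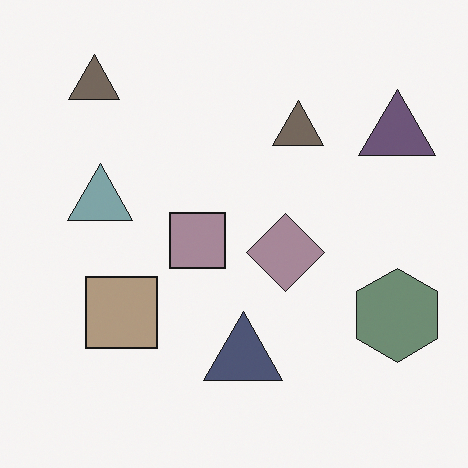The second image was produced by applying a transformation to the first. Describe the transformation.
Made much more muted (saturation change).

All colors are more muted and greyish — a global saturation change.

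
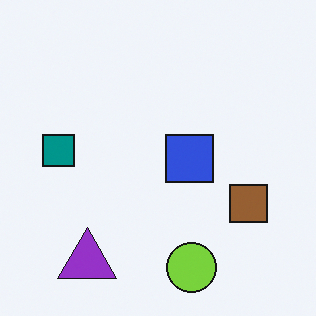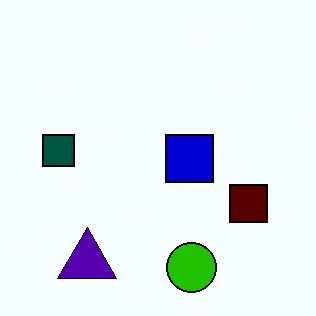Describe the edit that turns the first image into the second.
The transformation is: given much higher contrast.

Tones are pushed away from mid-grey across the whole image — a global contrast change.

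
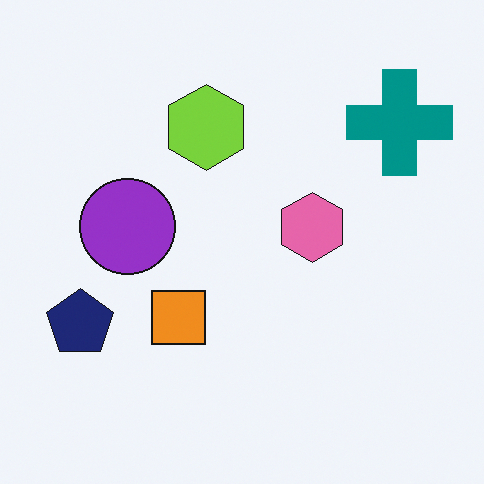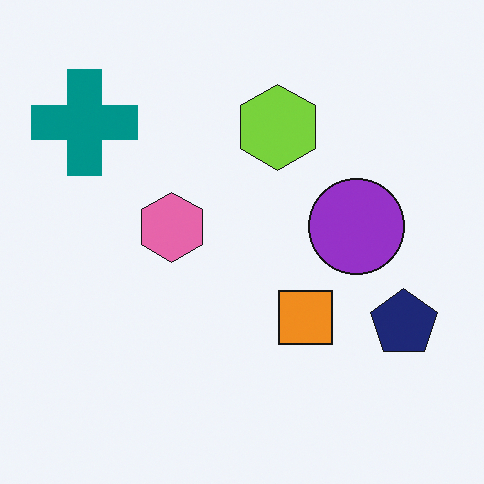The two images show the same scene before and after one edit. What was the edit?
The second image is the first flipped horizontally (left ↔ right).

The navy pentagon is in the bottom-left of the first image and the bottom-right of the second — shapes on opposite sides of the vertical midline have swapped in a mirror flip.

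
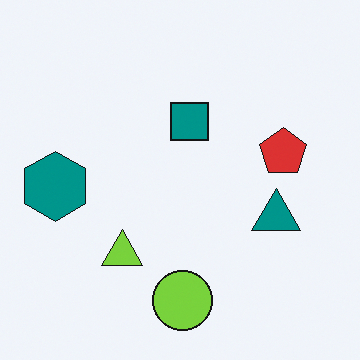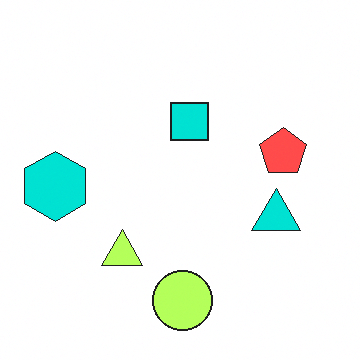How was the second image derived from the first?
This is the original image noticeably brightened.

Every pixel — background and shapes alike — is uniformly brightened.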